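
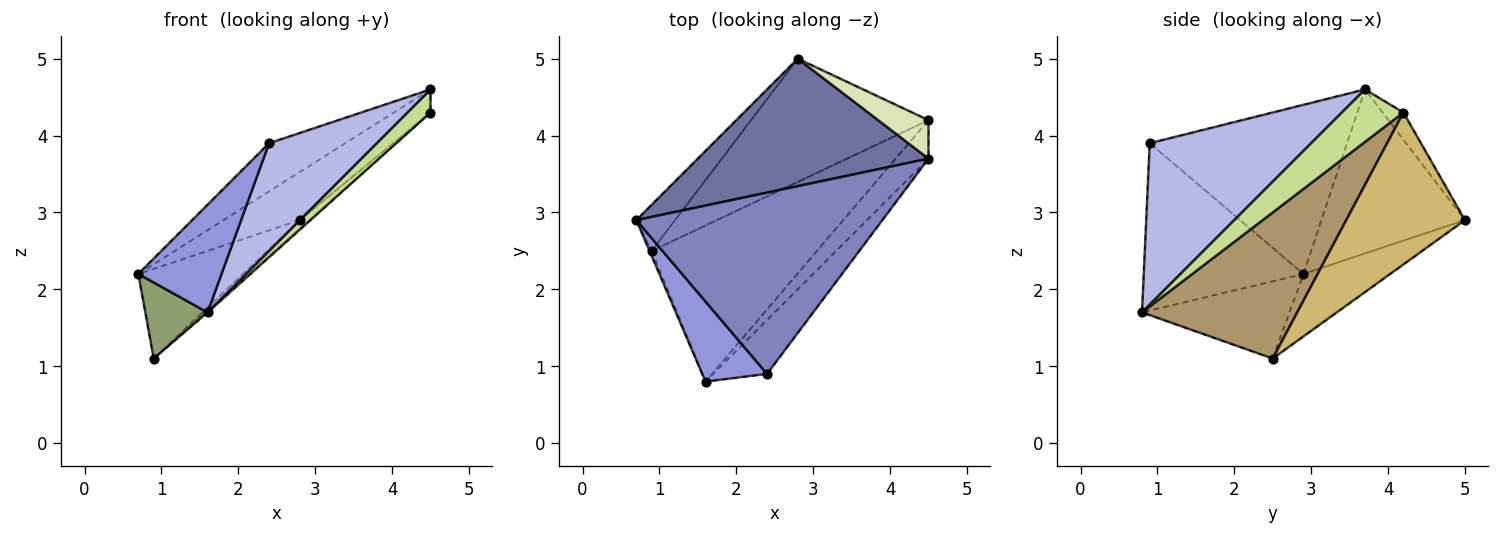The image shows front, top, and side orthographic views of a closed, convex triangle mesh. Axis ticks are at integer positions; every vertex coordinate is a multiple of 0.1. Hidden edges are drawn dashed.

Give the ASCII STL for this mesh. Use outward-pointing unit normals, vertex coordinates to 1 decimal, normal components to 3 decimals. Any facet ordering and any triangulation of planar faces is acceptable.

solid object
 facet normal -0.554 0.294 0.779
  outer loop
   vertex 2.8 5.0 2.9
   vertex 0.7 2.9 2.2
   vertex 4.5 3.7 4.6
  endloop
 endfacet
 facet normal -0.553 0.214 0.805
  outer loop
   vertex 2.4 0.9 3.9
   vertex 4.5 3.7 4.6
   vertex 0.7 2.9 2.2
  endloop
 endfacet
 facet normal -0.839 -0.437 0.325
  outer loop
   vertex 2.4 0.9 3.9
   vertex 0.7 2.9 2.2
   vertex 1.6 0.8 1.7
  endloop
 endfacet
 facet normal 0.802 -0.535 -0.267
  outer loop
   vertex 2.4 0.9 3.9
   vertex 1.6 0.8 1.7
   vertex 4.5 3.7 4.6
  endloop
 endfacet
 facet normal -0.921 -0.389 -0.026
  outer loop
   vertex 0.9 2.5 1.1
   vertex 1.6 0.8 1.7
   vertex 0.7 2.9 2.2
  endloop
 endfacet
 facet normal -0.593 0.716 -0.368
  outer loop
   vertex 0.9 2.5 1.1
   vertex 0.7 2.9 2.2
   vertex 2.8 5.0 2.9
  endloop
 endfacet
 facet normal 0.808 -0.303 -0.505
  outer loop
   vertex 4.5 4.2 4.3
   vertex 4.5 3.7 4.6
   vertex 1.6 0.8 1.7
  endloop
 endfacet
 facet normal -0.421 0.467 0.778
  outer loop
   vertex 4.5 4.2 4.3
   vertex 2.8 5.0 2.9
   vertex 4.5 3.7 4.6
  endloop
 endfacet
 facet normal 0.662 0.008 -0.749
  outer loop
   vertex 4.5 4.2 4.3
   vertex 1.6 0.8 1.7
   vertex 0.9 2.5 1.1
  endloop
 endfacet
 facet normal 0.649 0.053 -0.759
  outer loop
   vertex 4.5 4.2 4.3
   vertex 0.9 2.5 1.1
   vertex 2.8 5.0 2.9
  endloop
 endfacet
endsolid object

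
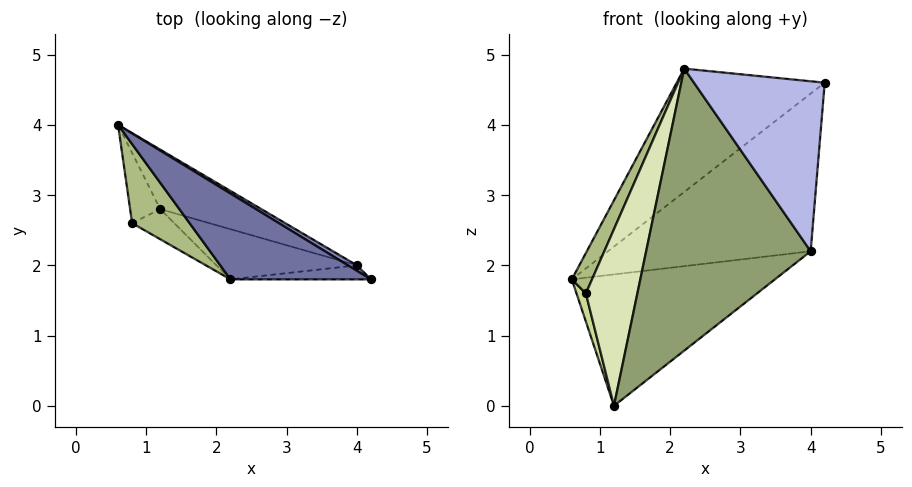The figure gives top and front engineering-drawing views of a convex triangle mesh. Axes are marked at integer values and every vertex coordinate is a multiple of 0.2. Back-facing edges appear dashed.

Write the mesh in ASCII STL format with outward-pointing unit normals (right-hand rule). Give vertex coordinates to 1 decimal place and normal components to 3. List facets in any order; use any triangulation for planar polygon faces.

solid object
 facet normal 0.057 0.819 0.570
  outer loop
   vertex 2.2 1.8 4.8
   vertex 4.2 1.8 4.6
   vertex 0.6 4.0 1.8
  endloop
 endfacet
 facet normal 0.504 0.863 0.030
  outer loop
   vertex 4.0 2.0 2.2
   vertex 0.6 4.0 1.8
   vertex 4.2 1.8 4.6
  endloop
 endfacet
 facet normal 0.505 0.787 -0.356
  outer loop
   vertex 4.0 2.0 2.2
   vertex 1.2 2.8 0.0
   vertex 0.6 4.0 1.8
  endloop
 endfacet
 facet normal -0.008 -0.997 -0.082
  outer loop
   vertex 4.0 2.0 2.2
   vertex 4.2 1.8 4.6
   vertex 2.2 1.8 4.8
  endloop
 endfacet
 facet normal -0.142 -0.975 -0.173
  outer loop
   vertex 4.0 2.0 2.2
   vertex 2.2 1.8 4.8
   vertex 1.2 2.8 0.0
  endloop
 endfacet
 facet normal -0.917 -0.182 0.356
  outer loop
   vertex 0.8 2.6 1.6
   vertex 2.2 1.8 4.8
   vertex 0.6 4.0 1.8
  endloop
 endfacet
 facet normal -0.962 -0.101 -0.253
  outer loop
   vertex 0.8 2.6 1.6
   vertex 0.6 4.0 1.8
   vertex 1.2 2.8 0.0
  endloop
 endfacet
 facet normal -0.176 -0.970 -0.165
  outer loop
   vertex 0.8 2.6 1.6
   vertex 1.2 2.8 0.0
   vertex 2.2 1.8 4.8
  endloop
 endfacet
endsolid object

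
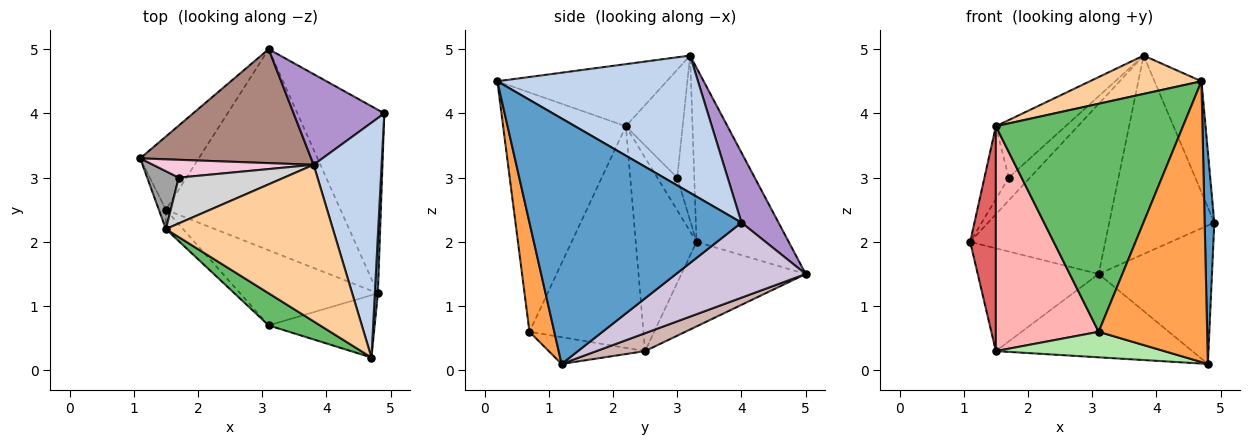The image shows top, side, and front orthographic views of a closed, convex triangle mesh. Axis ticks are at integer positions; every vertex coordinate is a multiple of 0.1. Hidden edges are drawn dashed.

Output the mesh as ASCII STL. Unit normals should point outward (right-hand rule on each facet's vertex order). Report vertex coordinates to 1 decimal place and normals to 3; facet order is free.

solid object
 facet normal 0.999 -0.045 0.012
  outer loop
   vertex 4.8 1.2 0.1
   vertex 4.9 4.0 2.3
   vertex 4.7 0.2 4.5
  endloop
 endfacet
 facet normal 0.877 0.205 0.434
  outer loop
   vertex 3.8 3.2 4.9
   vertex 4.7 0.2 4.5
   vertex 4.9 4.0 2.3
  endloop
 endfacet
 facet normal 0.218 -0.953 -0.212
  outer loop
   vertex 3.1 0.7 0.6
   vertex 4.8 1.2 0.1
   vertex 4.7 0.2 4.5
  endloop
 endfacet
 facet normal -0.340 -0.224 0.914
  outer loop
   vertex 1.5 2.2 3.8
   vertex 4.7 0.2 4.5
   vertex 3.8 3.2 4.9
  endloop
 endfacet
 facet normal -0.545 -0.830 0.117
  outer loop
   vertex 1.5 2.2 3.8
   vertex 3.1 0.7 0.6
   vertex 4.7 0.2 4.5
  endloop
 endfacet
 facet normal -0.181 -0.316 -0.931
  outer loop
   vertex 1.5 2.5 0.3
   vertex 4.8 1.2 0.1
   vertex 3.1 0.7 0.6
  endloop
 endfacet
 facet normal -0.920 -0.389 -0.033
  outer loop
   vertex 1.5 2.5 0.3
   vertex 1.5 2.2 3.8
   vertex 1.1 3.3 2.0
  endloop
 endfacet
 facet normal -0.741 -0.669 -0.057
  outer loop
   vertex 1.5 2.5 0.3
   vertex 3.1 0.7 0.6
   vertex 1.5 2.2 3.8
  endloop
 endfacet
 facet normal 0.305 0.866 0.396
  outer loop
   vertex 3.1 5.0 1.5
   vertex 3.8 3.2 4.9
   vertex 4.9 4.0 2.3
  endloop
 endfacet
 facet normal 0.568 0.496 -0.657
  outer loop
   vertex 3.1 5.0 1.5
   vertex 4.9 4.0 2.3
   vertex 4.8 1.2 0.1
  endloop
 endfacet
 facet normal -0.493 0.723 0.484
  outer loop
   vertex 3.1 5.0 1.5
   vertex 1.1 3.3 2.0
   vertex 3.8 3.2 4.9
  endloop
 endfacet
 facet normal 0.094 0.381 -0.920
  outer loop
   vertex 3.1 5.0 1.5
   vertex 4.8 1.2 0.1
   vertex 1.5 2.5 0.3
  endloop
 endfacet
 facet normal -0.642 0.624 -0.445
  outer loop
   vertex 3.1 5.0 1.5
   vertex 1.5 2.5 0.3
   vertex 1.1 3.3 2.0
  endloop
 endfacet
 facet normal -0.534 0.666 0.520
  outer loop
   vertex 1.7 3.0 3.0
   vertex 3.8 3.2 4.9
   vertex 1.1 3.3 2.0
  endloop
 endfacet
 facet normal -0.542 0.658 0.523
  outer loop
   vertex 1.7 3.0 3.0
   vertex 1.1 3.3 2.0
   vertex 1.5 2.2 3.8
  endloop
 endfacet
 facet normal -0.538 0.660 0.525
  outer loop
   vertex 1.7 3.0 3.0
   vertex 1.5 2.2 3.8
   vertex 3.8 3.2 4.9
  endloop
 endfacet
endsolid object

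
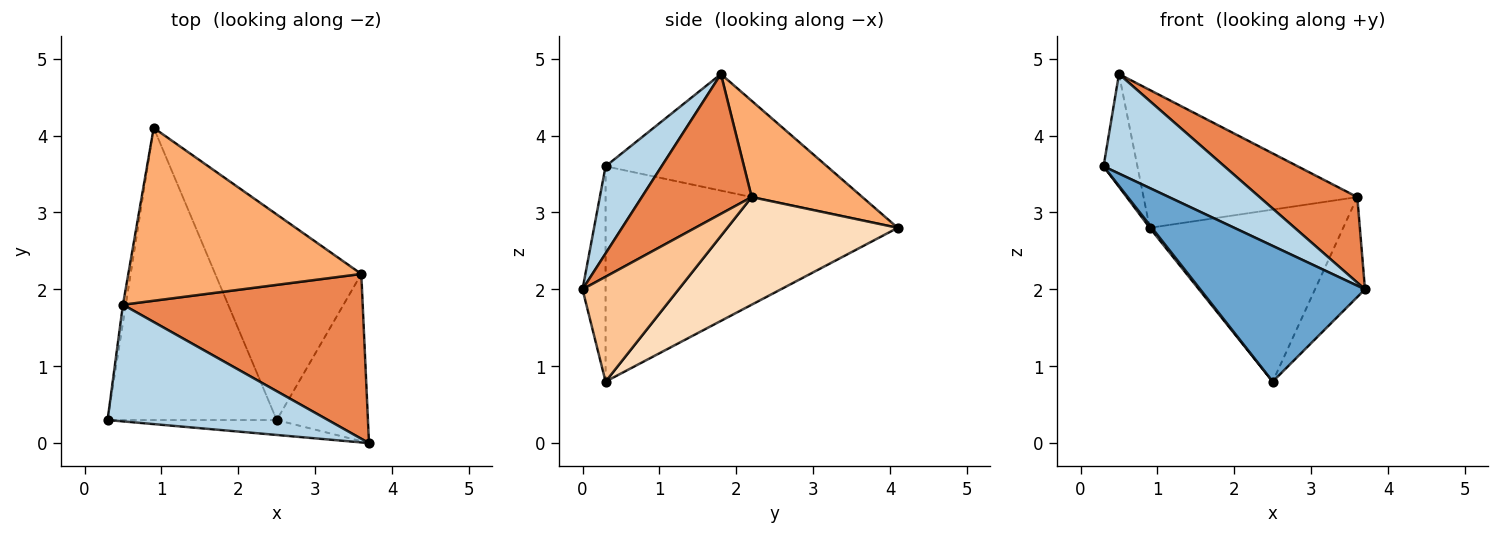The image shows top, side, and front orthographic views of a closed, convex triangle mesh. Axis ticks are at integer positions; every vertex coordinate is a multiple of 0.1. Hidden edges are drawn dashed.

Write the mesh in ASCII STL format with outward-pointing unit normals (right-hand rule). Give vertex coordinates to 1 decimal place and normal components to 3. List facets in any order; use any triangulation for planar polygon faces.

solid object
 facet normal -0.138 -0.985 -0.108
  outer loop
   vertex 2.5 0.3 0.8
   vertex 3.7 0.0 2.0
   vertex 0.3 0.3 3.6
  endloop
 endfacet
 facet normal -0.786 -0.006 -0.618
  outer loop
   vertex 2.5 0.3 0.8
   vertex 0.3 0.3 3.6
   vertex 0.9 4.1 2.8
  endloop
 endfacet
 facet normal 0.288 -0.621 0.729
  outer loop
   vertex 0.5 1.8 4.8
   vertex 0.3 0.3 3.6
   vertex 3.7 0.0 2.0
  endloop
 endfacet
 facet normal -0.988 0.151 -0.024
  outer loop
   vertex 0.5 1.8 4.8
   vertex 0.9 4.1 2.8
   vertex 0.3 0.3 3.6
  endloop
 endfacet
 facet normal 0.460 -0.409 0.788
  outer loop
   vertex 3.6 2.2 3.2
   vertex 0.5 1.8 4.8
   vertex 3.7 0.0 2.0
  endloop
 endfacet
 facet normal 0.307 0.593 0.744
  outer loop
   vertex 3.6 2.2 3.2
   vertex 0.9 4.1 2.8
   vertex 0.5 1.8 4.8
  endloop
 endfacet
 facet normal 0.702 0.365 -0.611
  outer loop
   vertex 3.6 2.2 3.2
   vertex 3.7 0.0 2.0
   vertex 2.5 0.3 0.8
  endloop
 endfacet
 facet normal 0.492 0.559 -0.668
  outer loop
   vertex 3.6 2.2 3.2
   vertex 2.5 0.3 0.8
   vertex 0.9 4.1 2.8
  endloop
 endfacet
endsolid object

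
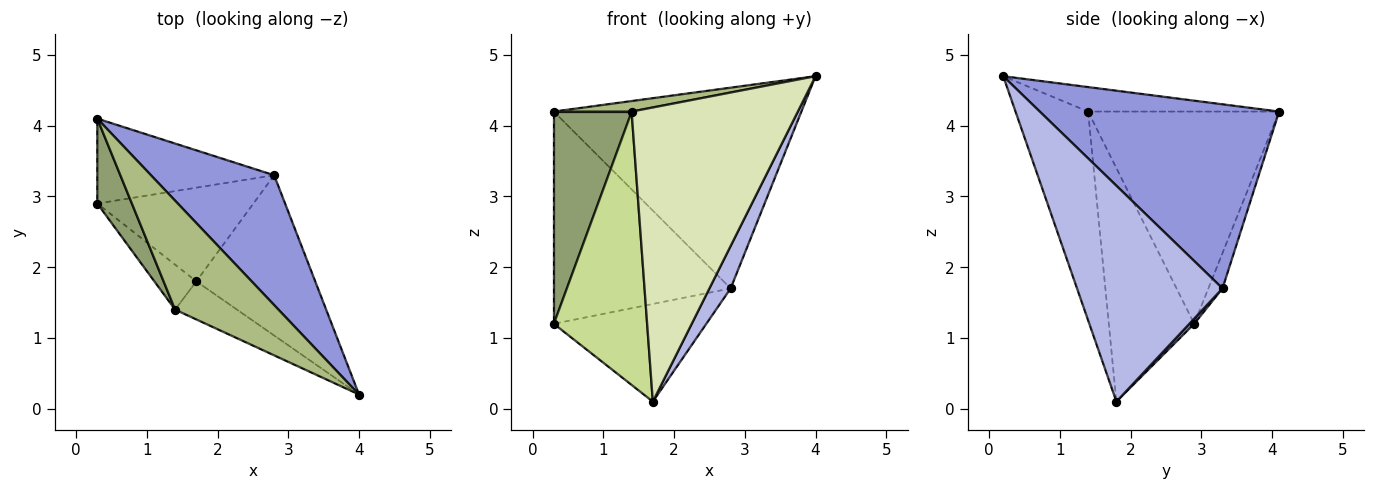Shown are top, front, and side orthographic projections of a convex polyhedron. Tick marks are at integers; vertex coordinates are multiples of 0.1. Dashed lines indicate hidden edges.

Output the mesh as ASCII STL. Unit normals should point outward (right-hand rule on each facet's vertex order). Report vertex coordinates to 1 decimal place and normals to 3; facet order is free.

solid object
 facet normal -0.074 0.926 -0.370
  outer loop
   vertex 2.8 3.3 1.7
   vertex 0.3 2.9 1.2
   vertex 0.3 4.1 4.2
  endloop
 endfacet
 facet normal 0.023 0.721 -0.692
  outer loop
   vertex 2.8 3.3 1.7
   vertex 1.7 1.8 0.1
   vertex 0.3 2.9 1.2
  endloop
 endfacet
 facet normal 0.630 0.652 0.422
  outer loop
   vertex 2.8 3.3 1.7
   vertex 0.3 4.1 4.2
   vertex 4.0 0.2 4.7
  endloop
 endfacet
 facet normal 0.869 -0.127 -0.479
  outer loop
   vertex 2.8 3.3 1.7
   vertex 4.0 0.2 4.7
   vertex 1.7 1.8 0.1
  endloop
 endfacet
 facet normal -0.916 -0.373 0.149
  outer loop
   vertex 1.4 1.4 4.2
   vertex 0.3 4.1 4.2
   vertex 0.3 2.9 1.2
  endloop
 endfacet
 facet normal -0.229 -0.093 0.969
  outer loop
   vertex 1.4 1.4 4.2
   vertex 4.0 0.2 4.7
   vertex 0.3 4.1 4.2
  endloop
 endfacet
 facet normal -0.670 -0.732 -0.120
  outer loop
   vertex 1.4 1.4 4.2
   vertex 0.3 2.9 1.2
   vertex 1.7 1.8 0.1
  endloop
 endfacet
 facet normal -0.397 -0.910 -0.118
  outer loop
   vertex 1.4 1.4 4.2
   vertex 1.7 1.8 0.1
   vertex 4.0 0.2 4.7
  endloop
 endfacet
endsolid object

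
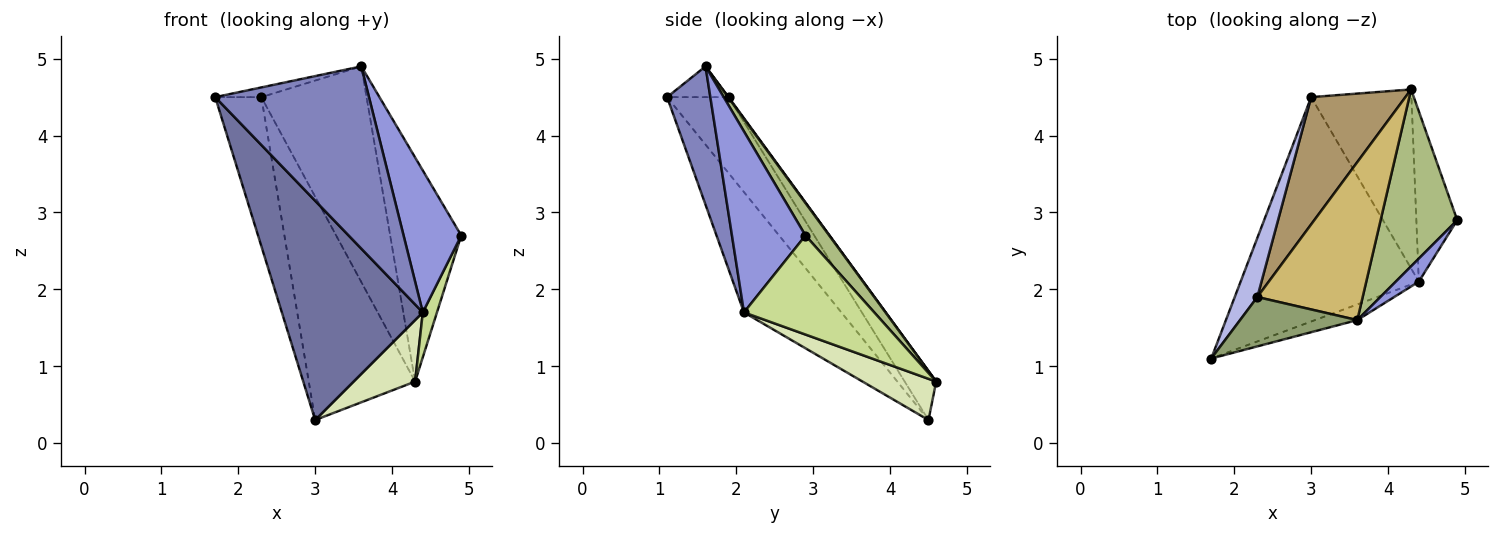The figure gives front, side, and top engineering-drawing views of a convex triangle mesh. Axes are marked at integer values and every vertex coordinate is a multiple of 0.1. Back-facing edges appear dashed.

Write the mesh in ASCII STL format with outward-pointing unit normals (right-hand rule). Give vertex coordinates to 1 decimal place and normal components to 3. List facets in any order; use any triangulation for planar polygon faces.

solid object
 facet normal -0.435 -0.629 -0.644
  outer loop
   vertex 4.4 2.1 1.7
   vertex 1.7 1.1 4.5
   vertex 3.0 4.5 0.3
  endloop
 endfacet
 facet normal 0.270 -0.959 -0.082
  outer loop
   vertex 4.4 2.1 1.7
   vertex 3.6 1.6 4.9
   vertex 1.7 1.1 4.5
  endloop
 endfacet
 facet normal 0.783 -0.614 0.100
  outer loop
   vertex 4.4 2.1 1.7
   vertex 4.9 2.9 2.7
   vertex 3.6 1.6 4.9
  endloop
 endfacet
 facet normal -0.778 0.584 0.232
  outer loop
   vertex 2.3 1.9 4.5
   vertex 3.0 4.5 0.3
   vertex 1.7 1.1 4.5
  endloop
 endfacet
 facet normal -0.249 0.187 0.950
  outer loop
   vertex 2.3 1.9 4.5
   vertex 1.7 1.1 4.5
   vertex 3.6 1.6 4.9
  endloop
 endfacet
 facet normal 0.254 0.759 0.599
  outer loop
   vertex 4.3 4.6 0.8
   vertex 3.6 1.6 4.9
   vertex 4.9 2.9 2.7
  endloop
 endfacet
 facet normal 0.920 -0.100 -0.380
  outer loop
   vertex 4.3 4.6 0.8
   vertex 4.9 2.9 2.7
   vertex 4.4 2.1 1.7
  endloop
 endfacet
 facet normal 0.362 -0.303 -0.881
  outer loop
   vertex 4.3 4.6 0.8
   vertex 4.4 2.1 1.7
   vertex 3.0 4.5 0.3
  endloop
 endfacet
 facet normal -0.249 0.841 0.479
  outer loop
   vertex 4.3 4.6 0.8
   vertex 3.0 4.5 0.3
   vertex 2.3 1.9 4.5
  endloop
 endfacet
 facet normal 0.004 0.807 0.591
  outer loop
   vertex 4.3 4.6 0.8
   vertex 2.3 1.9 4.5
   vertex 3.6 1.6 4.9
  endloop
 endfacet
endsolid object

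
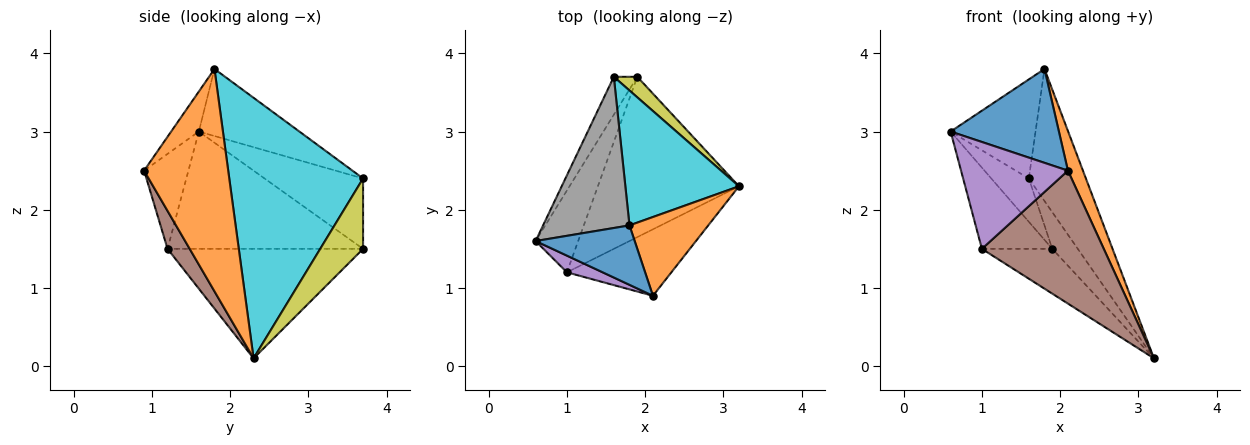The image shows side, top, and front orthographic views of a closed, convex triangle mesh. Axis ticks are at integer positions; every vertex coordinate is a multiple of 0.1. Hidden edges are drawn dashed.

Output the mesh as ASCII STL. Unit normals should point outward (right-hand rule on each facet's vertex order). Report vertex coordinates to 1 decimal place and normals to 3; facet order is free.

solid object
 facet normal -0.211 -0.826 0.523
  outer loop
   vertex 2.1 0.9 2.5
   vertex 1.8 1.8 3.8
   vertex 0.6 1.6 3.0
  endloop
 endfacet
 facet normal 0.930 -0.166 0.329
  outer loop
   vertex 2.1 0.9 2.5
   vertex 3.2 2.3 0.1
   vertex 1.8 1.8 3.8
  endloop
 endfacet
 facet normal -0.890 0.321 -0.323
  outer loop
   vertex 1.0 1.2 1.5
   vertex 0.6 1.6 3.0
   vertex 1.9 3.7 1.5
  endloop
 endfacet
 facet normal -0.599 0.216 -0.771
  outer loop
   vertex 1.0 1.2 1.5
   vertex 1.9 3.7 1.5
   vertex 3.2 2.3 0.1
  endloop
 endfacet
 facet normal -0.379 -0.914 0.143
  outer loop
   vertex 1.0 1.2 1.5
   vertex 2.1 0.9 2.5
   vertex 0.6 1.6 3.0
  endloop
 endfacet
 facet normal 0.161 -0.883 -0.441
  outer loop
   vertex 1.0 1.2 1.5
   vertex 3.2 2.3 0.1
   vertex 2.1 0.9 2.5
  endloop
 endfacet
 facet normal -0.892 0.340 -0.297
  outer loop
   vertex 1.6 3.7 2.4
   vertex 1.9 3.7 1.5
   vertex 0.6 1.6 3.0
  endloop
 endfacet
 facet normal -0.544 0.460 0.702
  outer loop
   vertex 1.6 3.7 2.4
   vertex 0.6 1.6 3.0
   vertex 1.8 1.8 3.8
  endloop
 endfacet
 facet normal 0.826 0.492 0.275
  outer loop
   vertex 1.6 3.7 2.4
   vertex 3.2 2.3 0.1
   vertex 1.9 3.7 1.5
  endloop
 endfacet
 facet normal 0.854 0.364 0.372
  outer loop
   vertex 1.6 3.7 2.4
   vertex 1.8 1.8 3.8
   vertex 3.2 2.3 0.1
  endloop
 endfacet
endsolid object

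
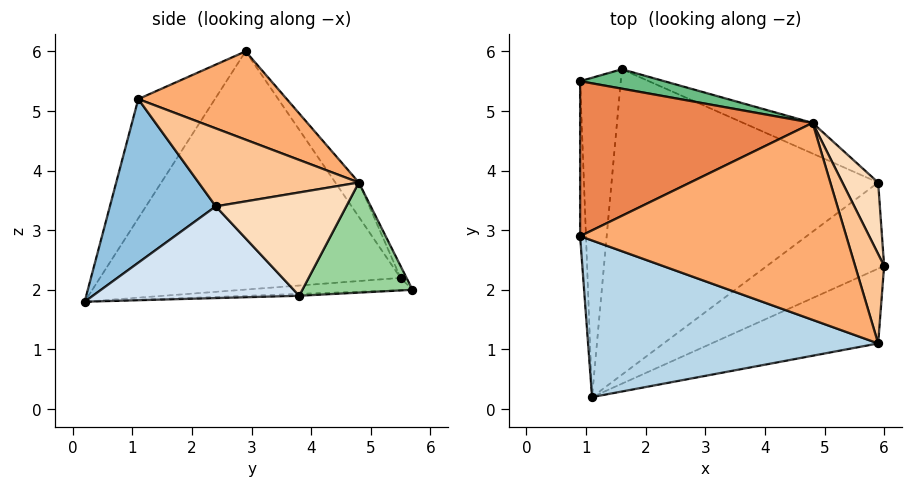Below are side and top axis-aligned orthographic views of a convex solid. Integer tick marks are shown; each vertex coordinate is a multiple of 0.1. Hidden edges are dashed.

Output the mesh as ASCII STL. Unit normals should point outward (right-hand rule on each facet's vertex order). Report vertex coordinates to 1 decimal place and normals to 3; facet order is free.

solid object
 facet normal -0.999 -0.036 -0.025
  outer loop
   vertex 0.9 2.9 6.0
   vertex 0.9 5.5 2.2
   vertex 1.1 0.2 1.8
  endloop
 endfacet
 facet normal 0.485 -0.721 -0.494
  outer loop
   vertex 5.9 1.1 5.2
   vertex 1.1 0.2 1.8
   vertex 6.0 2.4 3.4
  endloop
 endfacet
 facet normal -0.214 -0.826 0.521
  outer loop
   vertex 5.9 1.1 5.2
   vertex 0.9 2.9 6.0
   vertex 1.1 0.2 1.8
  endloop
 endfacet
 facet normal 0.481 -0.625 -0.615
  outer loop
   vertex 5.9 3.8 1.9
   vertex 6.0 2.4 3.4
   vertex 1.1 0.2 1.8
  endloop
 endfacet
 facet normal -0.083 0.822 0.563
  outer loop
   vertex 4.8 4.8 3.8
   vertex 0.9 5.5 2.2
   vertex 0.9 2.9 6.0
  endloop
 endfacet
 facet normal 0.287 0.412 0.865
  outer loop
   vertex 4.8 4.8 3.8
   vertex 0.9 2.9 6.0
   vertex 5.9 1.1 5.2
  endloop
 endfacet
 facet normal 0.867 0.380 0.322
  outer loop
   vertex 4.8 4.8 3.8
   vertex 5.9 1.1 5.2
   vertex 6.0 2.4 3.4
  endloop
 endfacet
 facet normal 0.872 0.386 0.302
  outer loop
   vertex 4.8 4.8 3.8
   vertex 6.0 2.4 3.4
   vertex 5.9 3.8 1.9
  endloop
 endfacet
 facet normal -0.079 0.829 0.554
  outer loop
   vertex 1.6 5.7 2.0
   vertex 0.9 5.5 2.2
   vertex 4.8 4.8 3.8
  endloop
 endfacet
 facet normal 0.387 0.889 -0.244
  outer loop
   vertex 1.6 5.7 2.0
   vertex 4.8 4.8 3.8
   vertex 5.9 3.8 1.9
  endloop
 endfacet
 facet normal -0.290 0.061 -0.955
  outer loop
   vertex 1.6 5.7 2.0
   vertex 1.1 0.2 1.8
   vertex 0.9 5.5 2.2
  endloop
 endfacet
 facet normal -0.007 0.037 -0.999
  outer loop
   vertex 1.6 5.7 2.0
   vertex 5.9 3.8 1.9
   vertex 1.1 0.2 1.8
  endloop
 endfacet
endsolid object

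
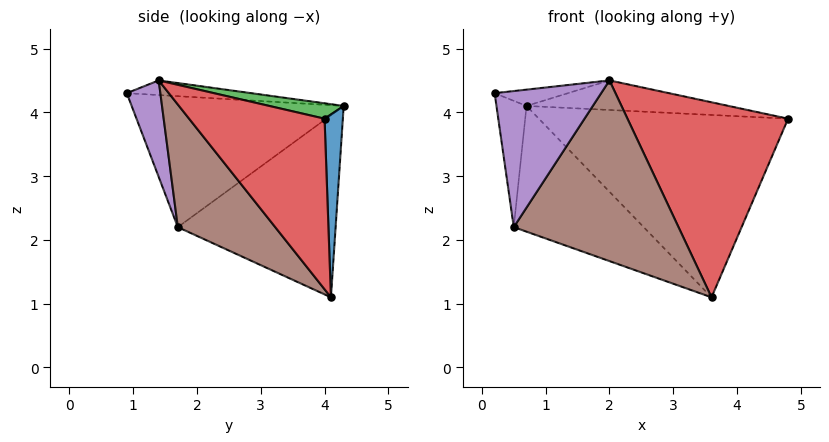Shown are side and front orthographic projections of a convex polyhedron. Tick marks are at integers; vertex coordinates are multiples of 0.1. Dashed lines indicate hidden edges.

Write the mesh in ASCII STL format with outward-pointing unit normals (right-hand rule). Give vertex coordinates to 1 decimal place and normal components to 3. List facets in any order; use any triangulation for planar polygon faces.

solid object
 facet normal 0.073 0.997 0.004
  outer loop
   vertex 3.6 4.1 1.1
   vertex 0.7 4.3 4.1
   vertex 4.8 4.0 3.9
  endloop
 endfacet
 facet normal -0.131 0.077 0.988
  outer loop
   vertex 2.0 1.4 4.5
   vertex 0.7 4.3 4.1
   vertex 0.2 0.9 4.3
  endloop
 endfacet
 facet normal 0.060 0.163 0.985
  outer loop
   vertex 2.0 1.4 4.5
   vertex 4.8 4.0 3.9
   vertex 0.7 4.3 4.1
  endloop
 endfacet
 facet normal 0.617 -0.731 -0.291
  outer loop
   vertex 2.0 1.4 4.5
   vertex 3.6 4.1 1.1
   vertex 4.8 4.0 3.9
  endloop
 endfacet
 facet normal 0.286 -0.908 -0.305
  outer loop
   vertex 0.5 1.7 2.2
   vertex 2.0 1.4 4.5
   vertex 0.2 0.9 4.3
  endloop
 endfacet
 facet normal 0.465 -0.787 -0.406
  outer loop
   vertex 0.5 1.7 2.2
   vertex 3.6 4.1 1.1
   vertex 2.0 1.4 4.5
  endloop
 endfacet
 facet normal -0.986 0.140 -0.088
  outer loop
   vertex 0.5 1.7 2.2
   vertex 0.2 0.9 4.3
   vertex 0.7 4.3 4.1
  endloop
 endfacet
 facet normal -0.606 0.499 -0.619
  outer loop
   vertex 0.5 1.7 2.2
   vertex 0.7 4.3 4.1
   vertex 3.6 4.1 1.1
  endloop
 endfacet
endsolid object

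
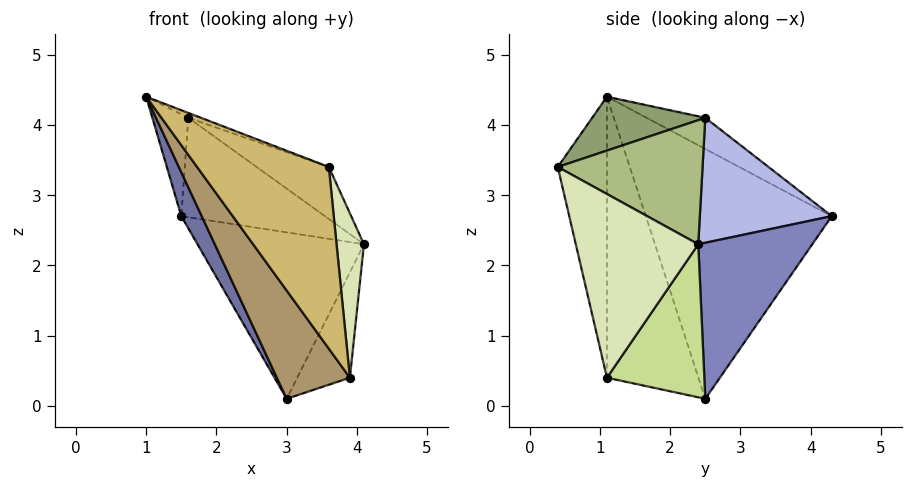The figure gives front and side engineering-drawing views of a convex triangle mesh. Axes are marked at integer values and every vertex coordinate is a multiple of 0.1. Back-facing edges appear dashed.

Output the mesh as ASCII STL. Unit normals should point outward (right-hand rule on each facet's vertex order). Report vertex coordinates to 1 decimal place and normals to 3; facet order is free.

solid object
 facet normal -0.890 -0.098 -0.446
  outer loop
   vertex 3.0 2.5 0.1
   vertex 1.0 1.1 4.4
   vertex 1.5 4.3 2.7
  endloop
 endfacet
 facet normal 0.549 0.801 -0.238
  outer loop
   vertex 3.0 2.5 0.1
   vertex 1.5 4.3 2.7
   vertex 4.1 2.4 2.3
  endloop
 endfacet
 facet normal -0.688 0.421 0.591
  outer loop
   vertex 1.6 2.5 4.1
   vertex 1.5 4.3 2.7
   vertex 1.0 1.1 4.4
  endloop
 endfacet
 facet normal 0.503 0.548 0.668
  outer loop
   vertex 1.6 2.5 4.1
   vertex 4.1 2.4 2.3
   vertex 1.5 4.3 2.7
  endloop
 endfacet
 facet normal 0.368 0.041 0.929
  outer loop
   vertex 1.6 2.5 4.1
   vertex 1.0 1.1 4.4
   vertex 3.6 0.4 3.4
  endloop
 endfacet
 facet normal 0.568 0.283 0.773
  outer loop
   vertex 1.6 2.5 4.1
   vertex 3.6 0.4 3.4
   vertex 4.1 2.4 2.3
  endloop
 endfacet
 facet normal 0.811 0.439 -0.386
  outer loop
   vertex 3.9 1.1 0.4
   vertex 3.0 2.5 0.1
   vertex 4.1 2.4 2.3
  endloop
 endfacet
 facet normal 0.975 -0.218 0.047
  outer loop
   vertex 3.9 1.1 0.4
   vertex 4.1 2.4 2.3
   vertex 3.6 0.4 3.4
  endloop
 endfacet
 facet normal -0.680 -0.543 -0.493
  outer loop
   vertex 3.9 1.1 0.4
   vertex 1.0 1.1 4.4
   vertex 3.0 2.5 0.1
  endloop
 endfacet
 facet normal -0.339 -0.908 -0.246
  outer loop
   vertex 3.9 1.1 0.4
   vertex 3.6 0.4 3.4
   vertex 1.0 1.1 4.4
  endloop
 endfacet
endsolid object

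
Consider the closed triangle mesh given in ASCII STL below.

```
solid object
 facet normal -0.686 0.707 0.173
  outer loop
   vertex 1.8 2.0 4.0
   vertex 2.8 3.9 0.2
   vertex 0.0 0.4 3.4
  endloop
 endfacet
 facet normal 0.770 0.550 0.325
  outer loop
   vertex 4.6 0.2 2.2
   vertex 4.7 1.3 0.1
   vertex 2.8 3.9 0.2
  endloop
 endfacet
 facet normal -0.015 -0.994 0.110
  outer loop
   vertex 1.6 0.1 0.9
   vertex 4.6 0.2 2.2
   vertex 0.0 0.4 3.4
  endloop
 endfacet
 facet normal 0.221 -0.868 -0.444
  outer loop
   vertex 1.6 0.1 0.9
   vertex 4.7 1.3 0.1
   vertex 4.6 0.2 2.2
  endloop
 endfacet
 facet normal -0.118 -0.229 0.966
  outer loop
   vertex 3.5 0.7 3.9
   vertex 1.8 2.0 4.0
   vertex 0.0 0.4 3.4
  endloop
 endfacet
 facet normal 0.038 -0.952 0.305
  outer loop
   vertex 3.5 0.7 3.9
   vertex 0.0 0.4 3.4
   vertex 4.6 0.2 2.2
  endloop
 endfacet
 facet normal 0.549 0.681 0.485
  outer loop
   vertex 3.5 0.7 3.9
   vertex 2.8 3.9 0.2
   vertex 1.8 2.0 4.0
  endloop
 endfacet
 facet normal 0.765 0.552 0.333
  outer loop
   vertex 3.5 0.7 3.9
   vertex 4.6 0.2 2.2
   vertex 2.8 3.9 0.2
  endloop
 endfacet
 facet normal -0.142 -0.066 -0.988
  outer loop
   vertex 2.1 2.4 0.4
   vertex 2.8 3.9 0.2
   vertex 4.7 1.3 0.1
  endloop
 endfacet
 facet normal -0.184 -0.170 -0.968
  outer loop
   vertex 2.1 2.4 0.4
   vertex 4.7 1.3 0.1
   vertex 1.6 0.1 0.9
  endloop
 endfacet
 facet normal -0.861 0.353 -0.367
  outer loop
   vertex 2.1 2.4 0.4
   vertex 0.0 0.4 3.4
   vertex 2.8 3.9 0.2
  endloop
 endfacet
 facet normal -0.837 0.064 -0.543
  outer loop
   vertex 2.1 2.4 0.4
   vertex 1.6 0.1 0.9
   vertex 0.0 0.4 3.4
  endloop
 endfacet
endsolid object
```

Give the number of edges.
18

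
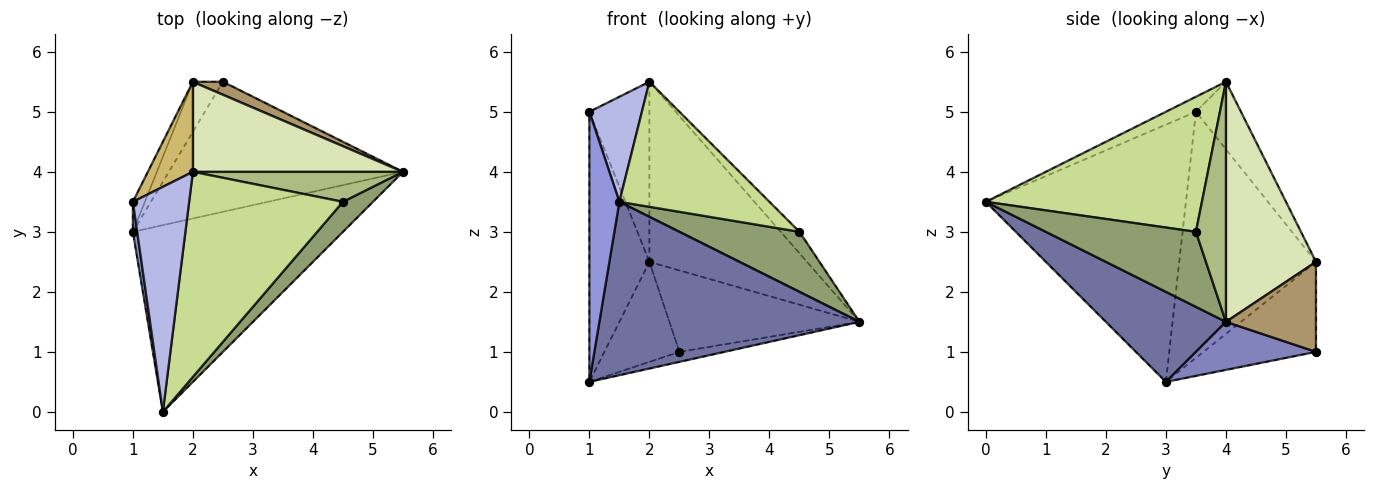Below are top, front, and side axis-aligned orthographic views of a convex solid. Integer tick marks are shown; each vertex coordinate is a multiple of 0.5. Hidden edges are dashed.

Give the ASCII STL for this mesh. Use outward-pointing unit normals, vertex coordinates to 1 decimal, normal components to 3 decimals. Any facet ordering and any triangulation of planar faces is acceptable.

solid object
 facet normal 0.300 -0.649 -0.699
  outer loop
   vertex 1.5 0.0 3.5
   vertex 1.0 3.0 0.5
   vertex 5.5 4.0 1.5
  endloop
 endfacet
 facet normal 0.200 0.075 -0.977
  outer loop
   vertex 2.5 5.5 1.0
   vertex 5.5 4.0 1.5
   vertex 1.0 3.0 0.5
  endloop
 endfacet
 facet normal -0.989 -0.148 0.016
  outer loop
   vertex 1.0 3.5 5.0
   vertex 1.0 3.0 0.5
   vertex 1.5 0.0 3.5
  endloop
 endfacet
 facet normal -0.235 -0.411 0.881
  outer loop
   vertex 1.0 3.5 5.0
   vertex 1.5 0.0 3.5
   vertex 2.0 4.0 5.5
  endloop
 endfacet
 facet normal 0.745 -0.596 0.298
  outer loop
   vertex 4.5 3.5 3.0
   vertex 1.5 0.0 3.5
   vertex 5.5 4.0 1.5
  endloop
 endfacet
 facet normal 0.681 0.426 0.596
  outer loop
   vertex 4.5 3.5 3.0
   vertex 5.5 4.0 1.5
   vertex 2.0 4.0 5.5
  endloop
 endfacet
 facet normal 0.600 -0.417 0.683
  outer loop
   vertex 4.5 3.5 3.0
   vertex 2.0 4.0 5.5
   vertex 1.5 0.0 3.5
  endloop
 endfacet
 facet normal 0.455 0.796 0.398
  outer loop
   vertex 2.0 5.5 2.5
   vertex 2.0 4.0 5.5
   vertex 5.5 4.0 1.5
  endloop
 endfacet
 facet normal 0.424 0.895 0.141
  outer loop
   vertex 2.0 5.5 2.5
   vertex 5.5 4.0 1.5
   vertex 2.5 5.5 1.0
  endloop
 endfacet
 facet normal -0.557 0.743 0.371
  outer loop
   vertex 2.0 5.5 2.5
   vertex 1.0 3.5 5.0
   vertex 2.0 4.0 5.5
  endloop
 endfacet
 facet normal -0.802 0.535 -0.267
  outer loop
   vertex 2.0 5.5 2.5
   vertex 2.5 5.5 1.0
   vertex 1.0 3.0 0.5
  endloop
 endfacet
 facet normal -0.915 0.402 -0.045
  outer loop
   vertex 2.0 5.5 2.5
   vertex 1.0 3.0 0.5
   vertex 1.0 3.5 5.0
  endloop
 endfacet
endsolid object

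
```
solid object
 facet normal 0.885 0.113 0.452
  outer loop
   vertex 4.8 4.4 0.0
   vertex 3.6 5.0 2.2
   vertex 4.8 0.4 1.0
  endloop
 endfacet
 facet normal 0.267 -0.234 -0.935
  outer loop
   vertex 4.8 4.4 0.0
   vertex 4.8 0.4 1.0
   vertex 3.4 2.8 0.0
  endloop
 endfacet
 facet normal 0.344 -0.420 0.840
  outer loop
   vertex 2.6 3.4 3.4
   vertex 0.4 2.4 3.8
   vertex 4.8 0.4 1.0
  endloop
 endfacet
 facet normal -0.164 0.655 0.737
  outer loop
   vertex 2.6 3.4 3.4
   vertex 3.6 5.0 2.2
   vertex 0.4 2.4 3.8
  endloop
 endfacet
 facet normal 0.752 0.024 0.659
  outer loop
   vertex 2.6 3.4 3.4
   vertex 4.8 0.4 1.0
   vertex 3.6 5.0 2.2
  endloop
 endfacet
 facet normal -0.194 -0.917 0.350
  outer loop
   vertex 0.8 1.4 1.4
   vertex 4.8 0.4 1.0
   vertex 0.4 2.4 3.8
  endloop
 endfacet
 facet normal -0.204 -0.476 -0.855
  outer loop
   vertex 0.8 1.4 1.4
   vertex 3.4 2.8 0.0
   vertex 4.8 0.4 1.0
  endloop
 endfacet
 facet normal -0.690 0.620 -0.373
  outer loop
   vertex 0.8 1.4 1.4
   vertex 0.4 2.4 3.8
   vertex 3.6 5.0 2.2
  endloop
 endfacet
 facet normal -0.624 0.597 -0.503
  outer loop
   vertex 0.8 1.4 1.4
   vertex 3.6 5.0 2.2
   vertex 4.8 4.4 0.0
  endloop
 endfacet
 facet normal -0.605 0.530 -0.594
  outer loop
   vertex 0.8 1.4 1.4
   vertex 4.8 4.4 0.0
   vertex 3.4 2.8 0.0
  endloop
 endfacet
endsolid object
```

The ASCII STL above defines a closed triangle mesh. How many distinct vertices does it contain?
7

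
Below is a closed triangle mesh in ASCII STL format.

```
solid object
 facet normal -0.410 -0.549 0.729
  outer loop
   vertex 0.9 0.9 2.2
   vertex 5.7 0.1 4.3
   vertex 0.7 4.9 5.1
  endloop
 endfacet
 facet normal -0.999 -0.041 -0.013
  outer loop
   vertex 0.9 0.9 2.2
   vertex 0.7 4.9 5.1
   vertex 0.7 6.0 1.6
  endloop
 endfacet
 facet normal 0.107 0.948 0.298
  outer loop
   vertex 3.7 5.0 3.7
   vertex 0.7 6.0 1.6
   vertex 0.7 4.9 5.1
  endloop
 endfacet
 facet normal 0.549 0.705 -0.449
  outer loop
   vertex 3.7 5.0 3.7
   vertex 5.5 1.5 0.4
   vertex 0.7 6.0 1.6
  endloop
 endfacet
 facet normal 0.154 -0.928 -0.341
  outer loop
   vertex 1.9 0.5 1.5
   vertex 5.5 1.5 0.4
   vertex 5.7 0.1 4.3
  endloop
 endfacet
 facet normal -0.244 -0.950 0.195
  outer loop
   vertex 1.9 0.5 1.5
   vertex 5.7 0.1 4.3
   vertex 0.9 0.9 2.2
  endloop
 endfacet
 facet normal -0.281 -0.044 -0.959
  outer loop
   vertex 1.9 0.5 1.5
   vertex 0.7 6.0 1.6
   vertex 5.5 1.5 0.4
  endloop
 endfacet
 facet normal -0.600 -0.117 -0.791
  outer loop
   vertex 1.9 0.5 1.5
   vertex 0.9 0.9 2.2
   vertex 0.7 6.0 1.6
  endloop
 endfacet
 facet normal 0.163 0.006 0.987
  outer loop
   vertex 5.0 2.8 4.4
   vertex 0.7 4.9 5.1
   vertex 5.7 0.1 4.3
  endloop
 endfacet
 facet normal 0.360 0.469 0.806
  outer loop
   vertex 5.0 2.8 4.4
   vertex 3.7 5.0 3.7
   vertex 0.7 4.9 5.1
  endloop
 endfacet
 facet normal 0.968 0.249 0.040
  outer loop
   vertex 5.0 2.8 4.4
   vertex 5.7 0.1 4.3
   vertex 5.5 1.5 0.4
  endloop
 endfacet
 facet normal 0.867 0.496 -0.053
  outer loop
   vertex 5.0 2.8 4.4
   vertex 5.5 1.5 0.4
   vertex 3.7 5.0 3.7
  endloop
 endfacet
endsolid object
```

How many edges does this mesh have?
18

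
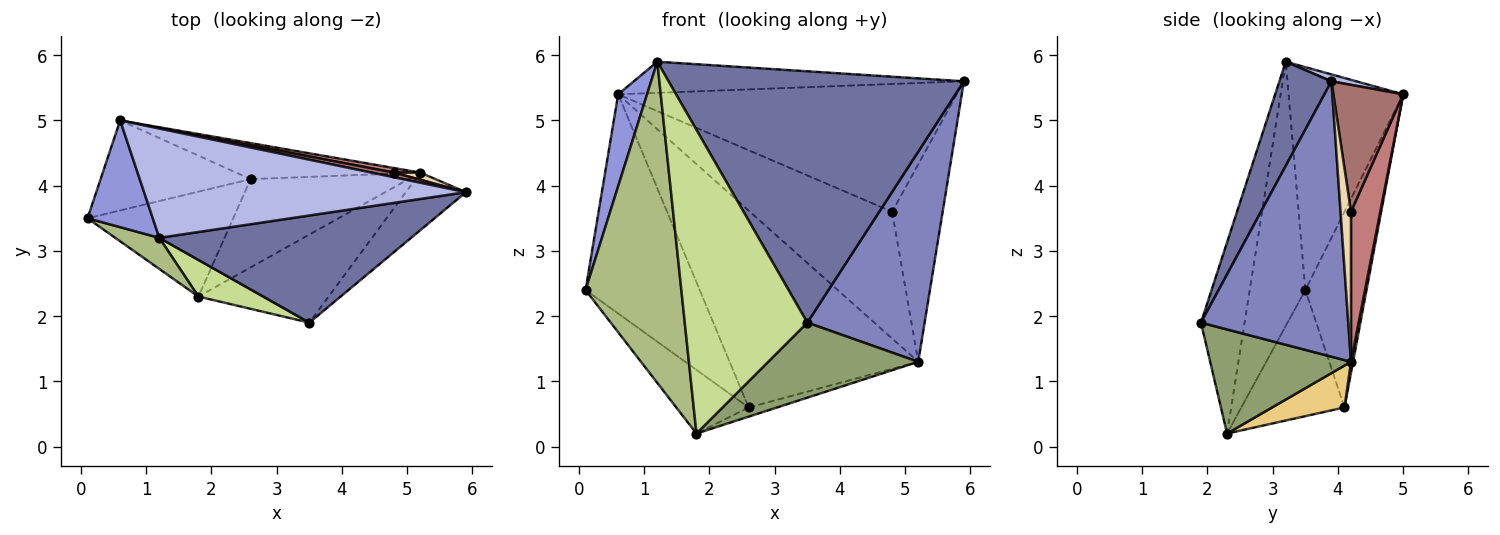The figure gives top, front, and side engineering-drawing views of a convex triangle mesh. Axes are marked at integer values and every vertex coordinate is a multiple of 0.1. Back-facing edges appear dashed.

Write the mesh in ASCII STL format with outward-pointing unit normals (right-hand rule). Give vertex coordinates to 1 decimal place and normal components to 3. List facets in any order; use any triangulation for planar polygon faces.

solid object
 facet normal 0.160 -0.908 0.387
  outer loop
   vertex 1.2 3.2 5.9
   vertex 3.5 1.9 1.9
   vertex 5.9 3.9 5.6
  endloop
 endfacet
 facet normal 0.771 -0.614 -0.168
  outer loop
   vertex 5.2 4.2 1.3
   vertex 5.9 3.9 5.6
   vertex 3.5 1.9 1.9
  endloop
 endfacet
 facet normal -0.933 -0.235 0.273
  outer loop
   vertex 0.6 5.0 5.4
   vertex 0.1 3.5 2.4
   vertex 1.2 3.2 5.9
  endloop
 endfacet
 facet normal 0.021 0.274 0.962
  outer loop
   vertex 0.6 5.0 5.4
   vertex 1.2 3.2 5.9
   vertex 5.9 3.9 5.6
  endloop
 endfacet
 facet normal 0.520 -0.554 -0.650
  outer loop
   vertex 1.8 2.3 0.2
   vertex 5.2 4.2 1.3
   vertex 3.5 1.9 1.9
  endloop
 endfacet
 facet normal -0.500 -0.862 0.083
  outer loop
   vertex 1.8 2.3 0.2
   vertex 1.2 3.2 5.9
   vertex 0.1 3.5 2.4
  endloop
 endfacet
 facet normal -0.333 -0.936 0.113
  outer loop
   vertex 1.8 2.3 0.2
   vertex 3.5 1.9 1.9
   vertex 1.2 3.2 5.9
  endloop
 endfacet
 facet normal -0.444 0.829 -0.340
  outer loop
   vertex 2.6 4.1 0.6
   vertex 0.1 3.5 2.4
   vertex 0.6 5.0 5.4
  endloop
 endfacet
 facet normal 0.011 0.984 -0.180
  outer loop
   vertex 2.6 4.1 0.6
   vertex 0.6 5.0 5.4
   vertex 5.2 4.2 1.3
  endloop
 endfacet
 facet normal -0.595 0.417 -0.687
  outer loop
   vertex 2.6 4.1 0.6
   vertex 1.8 2.3 0.2
   vertex 0.1 3.5 2.4
  endloop
 endfacet
 facet normal 0.255 0.100 -0.962
  outer loop
   vertex 2.6 4.1 0.6
   vertex 5.2 4.2 1.3
   vertex 1.8 2.3 0.2
  endloop
 endfacet
 facet normal 0.203 0.979 0.035
  outer loop
   vertex 4.8 4.2 3.6
   vertex 5.9 3.9 5.6
   vertex 5.2 4.2 1.3
  endloop
 endfacet
 facet normal 0.202 0.979 0.036
  outer loop
   vertex 4.8 4.2 3.6
   vertex 0.6 5.0 5.4
   vertex 5.9 3.9 5.6
  endloop
 endfacet
 facet normal 0.201 0.979 0.035
  outer loop
   vertex 4.8 4.2 3.6
   vertex 5.2 4.2 1.3
   vertex 0.6 5.0 5.4
  endloop
 endfacet
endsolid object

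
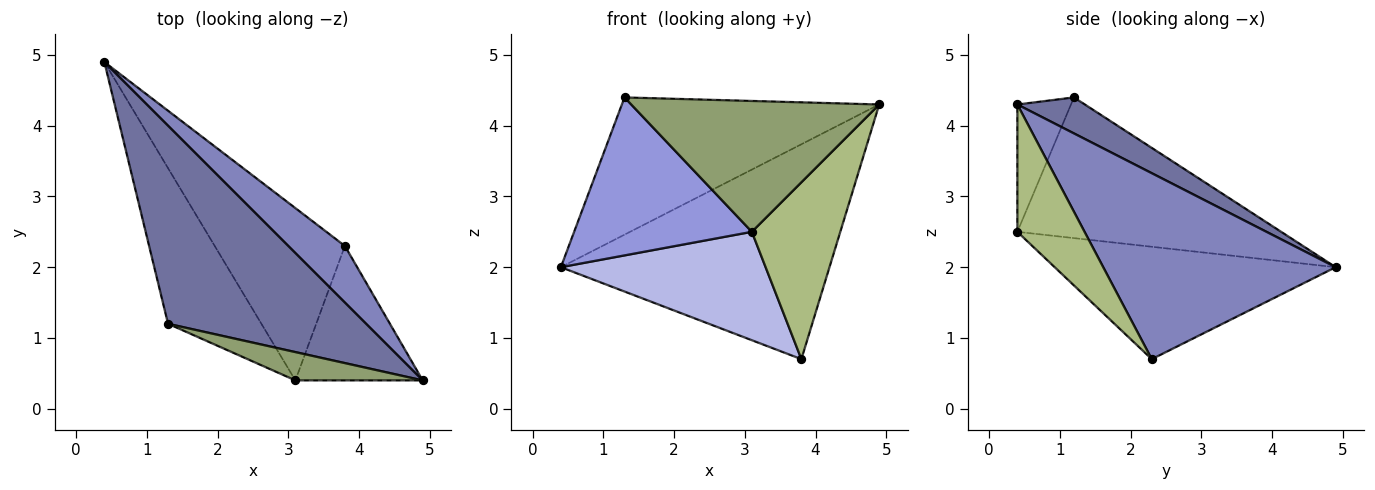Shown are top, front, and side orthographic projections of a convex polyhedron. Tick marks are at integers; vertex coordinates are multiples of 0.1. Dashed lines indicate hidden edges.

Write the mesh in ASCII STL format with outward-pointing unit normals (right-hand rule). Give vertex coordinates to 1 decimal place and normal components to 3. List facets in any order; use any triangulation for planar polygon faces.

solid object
 facet normal 0.148 0.563 0.813
  outer loop
   vertex 1.3 1.2 4.4
   vertex 4.9 0.4 4.3
   vertex 0.4 4.9 2.0
  endloop
 endfacet
 facet normal 0.642 0.742 0.195
  outer loop
   vertex 3.8 2.3 0.7
   vertex 0.4 4.9 2.0
   vertex 4.9 0.4 4.3
  endloop
 endfacet
 facet normal -0.727 -0.490 -0.482
  outer loop
   vertex 3.1 0.4 2.5
   vertex 1.3 1.2 4.4
   vertex 0.4 4.9 2.0
  endloop
 endfacet
 facet normal -0.590 -0.430 -0.683
  outer loop
   vertex 3.1 0.4 2.5
   vertex 0.4 4.9 2.0
   vertex 3.8 2.3 0.7
  endloop
 endfacet
 facet normal -0.207 -0.956 0.207
  outer loop
   vertex 3.1 0.4 2.5
   vertex 4.9 0.4 4.3
   vertex 1.3 1.2 4.4
  endloop
 endfacet
 facet normal 0.518 -0.681 -0.518
  outer loop
   vertex 3.1 0.4 2.5
   vertex 3.8 2.3 0.7
   vertex 4.9 0.4 4.3
  endloop
 endfacet
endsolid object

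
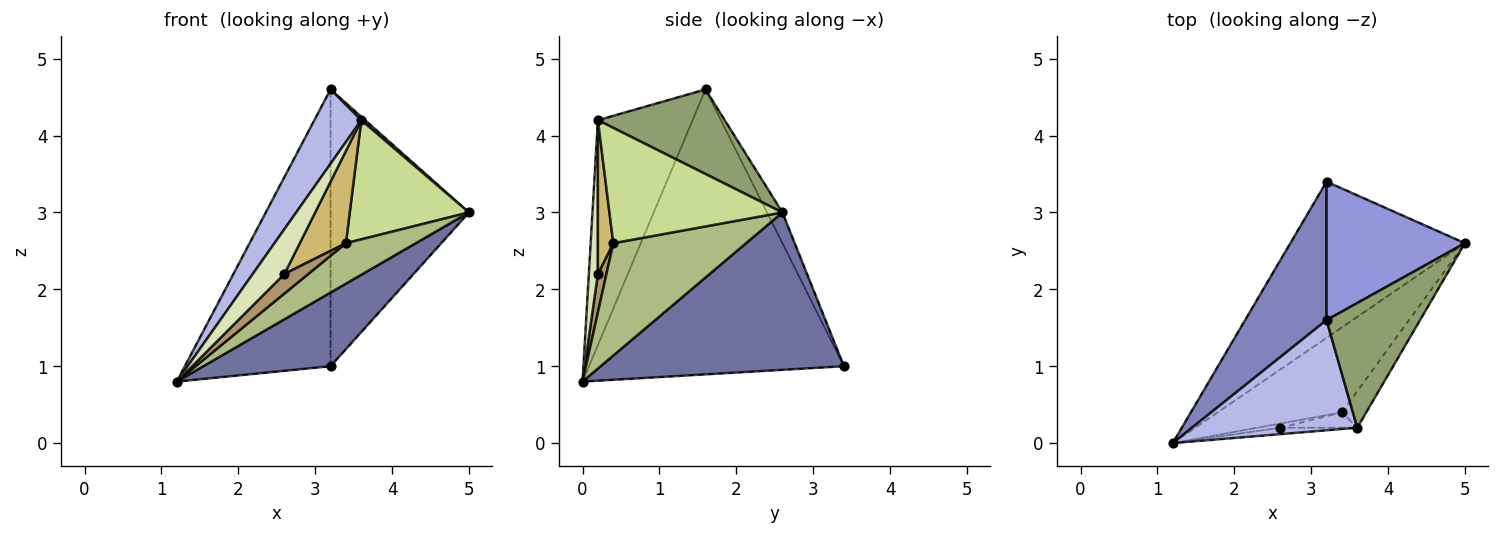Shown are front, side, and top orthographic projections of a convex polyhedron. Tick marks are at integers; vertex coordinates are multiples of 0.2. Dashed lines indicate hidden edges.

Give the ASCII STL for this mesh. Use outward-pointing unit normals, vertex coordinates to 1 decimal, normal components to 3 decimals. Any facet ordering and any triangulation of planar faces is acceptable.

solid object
 facet normal 0.632 -0.331 -0.701
  outer loop
   vertex 3.2 3.4 1.0
   vertex 5.0 2.6 3.0
   vertex 1.2 0.0 0.8
  endloop
 endfacet
 facet normal -0.843 0.482 0.241
  outer loop
   vertex 3.2 1.6 4.6
   vertex 3.2 3.4 1.0
   vertex 1.2 0.0 0.8
  endloop
 endfacet
 facet normal -0.099 0.890 0.445
  outer loop
   vertex 3.2 1.6 4.6
   vertex 5.0 2.6 3.0
   vertex 3.2 3.4 1.0
  endloop
 endfacet
 facet normal -0.748 -0.371 0.550
  outer loop
   vertex 3.6 0.2 4.2
   vertex 3.2 1.6 4.6
   vertex 1.2 0.0 0.8
  endloop
 endfacet
 facet normal 0.671 -0.020 0.742
  outer loop
   vertex 3.6 0.2 4.2
   vertex 5.0 2.6 3.0
   vertex 3.2 1.6 4.6
  endloop
 endfacet
 facet normal 0.633 -0.333 -0.699
  outer loop
   vertex 3.4 0.4 2.6
   vertex 1.2 0.0 0.8
   vertex 5.0 2.6 3.0
  endloop
 endfacet
 facet normal 0.811 -0.559 -0.171
  outer loop
   vertex 3.4 0.4 2.6
   vertex 5.0 2.6 3.0
   vertex 3.6 0.2 4.2
  endloop
 endfacet
 facet normal 0.272 -0.953 -0.136
  outer loop
   vertex 2.6 0.2 2.2
   vertex 3.6 0.2 4.2
   vertex 1.2 0.0 0.8
  endloop
 endfacet
 facet normal 0.330 -0.923 -0.198
  outer loop
   vertex 2.6 0.2 2.2
   vertex 1.2 0.0 0.8
   vertex 3.4 0.4 2.6
  endloop
 endfacet
 facet normal 0.312 -0.937 -0.156
  outer loop
   vertex 2.6 0.2 2.2
   vertex 3.4 0.4 2.6
   vertex 3.6 0.2 4.2
  endloop
 endfacet
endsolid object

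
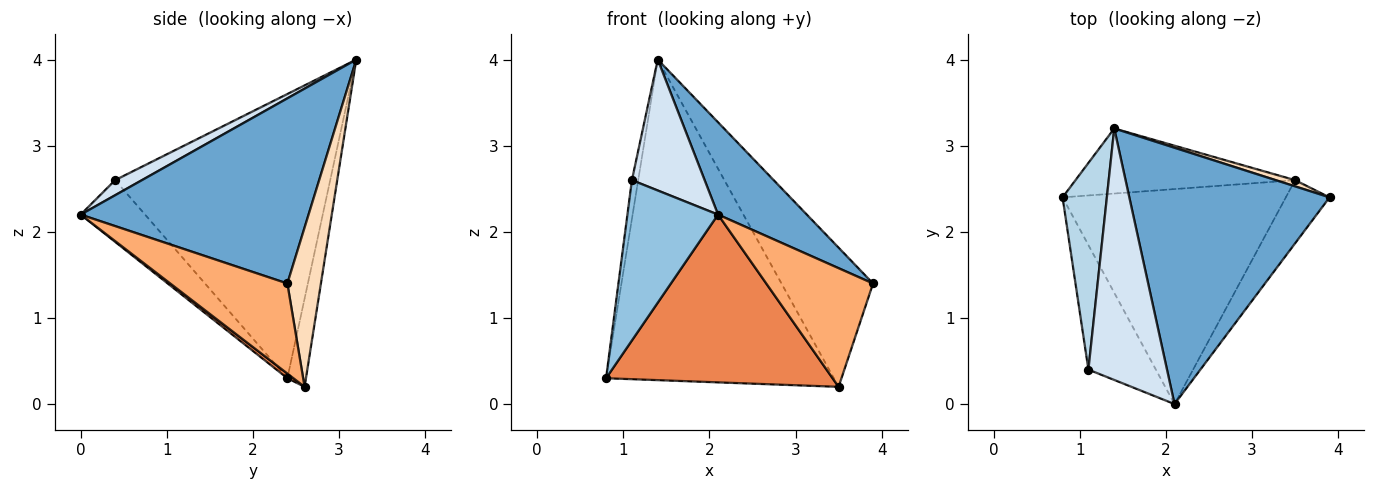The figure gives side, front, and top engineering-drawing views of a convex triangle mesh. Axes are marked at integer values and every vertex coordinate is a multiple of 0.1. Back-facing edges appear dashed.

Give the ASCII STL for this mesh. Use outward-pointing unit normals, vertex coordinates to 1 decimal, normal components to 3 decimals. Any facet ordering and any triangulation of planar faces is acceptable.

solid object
 facet normal 0.656 -0.256 0.710
  outer loop
   vertex 1.4 3.2 4.0
   vertex 2.1 0.0 2.2
   vertex 3.9 2.4 1.4
  endloop
 endfacet
 facet normal -0.489 -0.689 -0.535
  outer loop
   vertex 1.1 0.4 2.6
   vertex 0.8 2.4 0.3
   vertex 2.1 0.0 2.2
  endloop
 endfacet
 facet normal -0.988 0.029 0.154
  outer loop
   vertex 1.1 0.4 2.6
   vertex 1.4 3.2 4.0
   vertex 0.8 2.4 0.3
  endloop
 endfacet
 facet normal 0.168 -0.455 0.874
  outer loop
   vertex 1.1 0.4 2.6
   vertex 2.1 0.0 2.2
   vertex 1.4 3.2 4.0
  endloop
 endfacet
 facet normal 0.016 -0.615 -0.788
  outer loop
   vertex 3.5 2.6 0.2
   vertex 2.1 0.0 2.2
   vertex 0.8 2.4 0.3
  endloop
 endfacet
 facet normal 0.696 -0.634 -0.338
  outer loop
   vertex 3.5 2.6 0.2
   vertex 3.9 2.4 1.4
   vertex 2.1 0.0 2.2
  endloop
 endfacet
 facet normal -0.080 0.977 -0.198
  outer loop
   vertex 3.5 2.6 0.2
   vertex 0.8 2.4 0.3
   vertex 1.4 3.2 4.0
  endloop
 endfacet
 facet normal 0.344 0.938 0.042
  outer loop
   vertex 3.5 2.6 0.2
   vertex 1.4 3.2 4.0
   vertex 3.9 2.4 1.4
  endloop
 endfacet
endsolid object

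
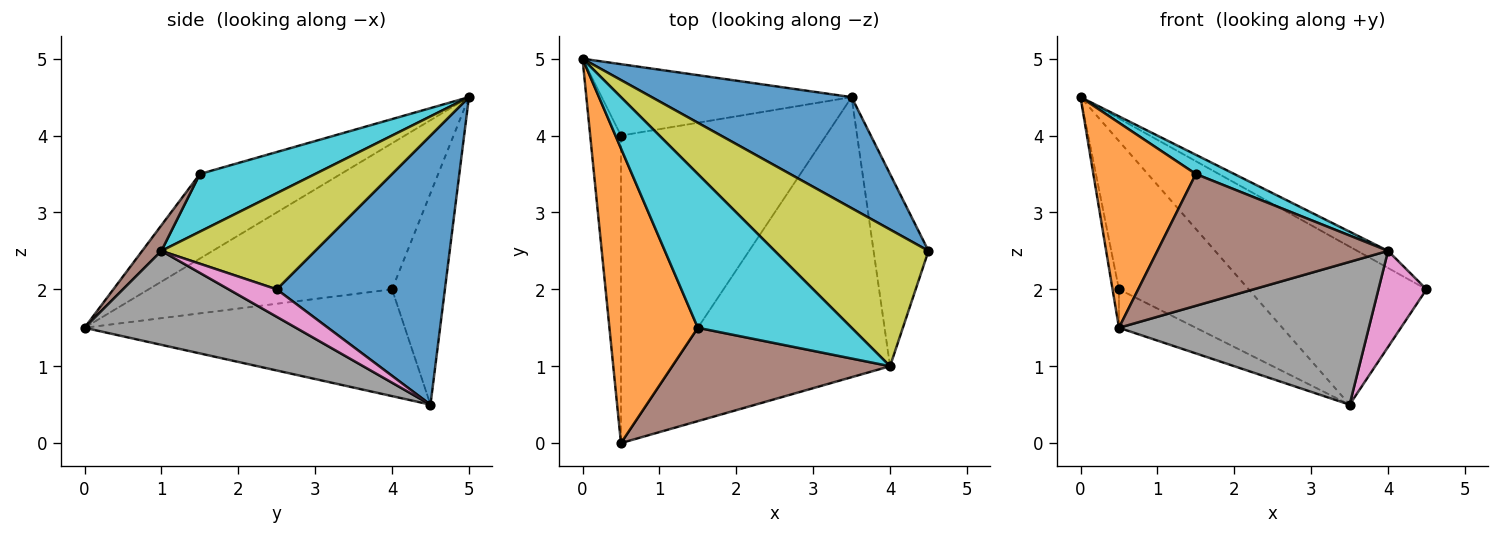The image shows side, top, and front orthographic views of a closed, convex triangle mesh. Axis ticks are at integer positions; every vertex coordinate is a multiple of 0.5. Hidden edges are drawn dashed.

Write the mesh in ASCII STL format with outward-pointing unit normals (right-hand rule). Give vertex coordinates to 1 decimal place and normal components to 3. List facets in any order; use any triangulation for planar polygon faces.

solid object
 facet normal 0.612 0.647 0.455
  outer loop
   vertex 3.5 4.5 0.5
   vertex 0.0 5.0 4.5
   vertex 4.5 2.5 2.0
  endloop
 endfacet
 facet normal -0.618 -0.449 0.646
  outer loop
   vertex 1.5 1.5 3.5
   vertex 0.0 5.0 4.5
   vertex 0.5 0.0 1.5
  endloop
 endfacet
 facet normal -0.978 0.026 -0.206
  outer loop
   vertex 0.5 4.0 2.0
   vertex 0.5 0.0 1.5
   vertex 0.0 5.0 4.5
  endloop
 endfacet
 facet normal -0.345 0.846 -0.407
  outer loop
   vertex 0.5 4.0 2.0
   vertex 0.0 5.0 4.5
   vertex 3.5 4.5 0.5
  endloop
 endfacet
 facet normal -0.459 0.110 -0.882
  outer loop
   vertex 0.5 4.0 2.0
   vertex 3.5 4.5 0.5
   vertex 0.5 0.0 1.5
  endloop
 endfacet
 facet normal 0.068 -0.814 0.577
  outer loop
   vertex 4.0 1.0 2.5
   vertex 1.5 1.5 3.5
   vertex 0.5 0.0 1.5
  endloop
 endfacet
 facet normal 0.408 -0.408 -0.816
  outer loop
   vertex 4.0 1.0 2.5
   vertex 3.5 4.5 0.5
   vertex 4.5 2.5 2.0
  endloop
 endfacet
 facet normal 0.359 -0.424 -0.832
  outer loop
   vertex 4.0 1.0 2.5
   vertex 0.5 0.0 1.5
   vertex 3.5 4.5 0.5
  endloop
 endfacet
 facet normal 0.527 0.105 0.843
  outer loop
   vertex 4.0 1.0 2.5
   vertex 4.5 2.5 2.0
   vertex 0.0 5.0 4.5
  endloop
 endfacet
 facet normal 0.349 -0.116 0.930
  outer loop
   vertex 4.0 1.0 2.5
   vertex 0.0 5.0 4.5
   vertex 1.5 1.5 3.5
  endloop
 endfacet
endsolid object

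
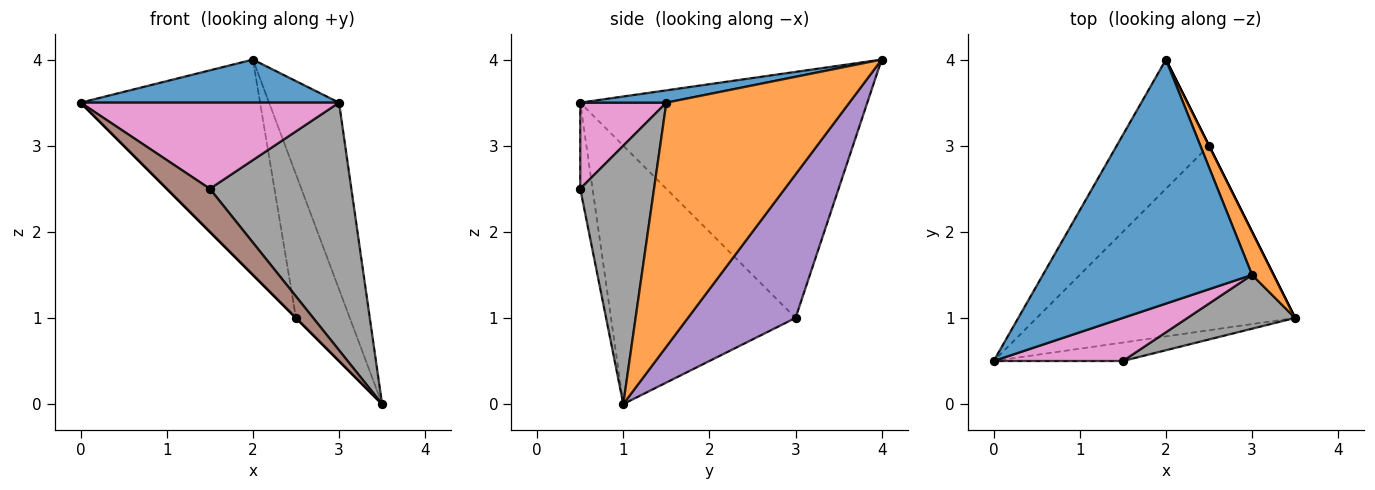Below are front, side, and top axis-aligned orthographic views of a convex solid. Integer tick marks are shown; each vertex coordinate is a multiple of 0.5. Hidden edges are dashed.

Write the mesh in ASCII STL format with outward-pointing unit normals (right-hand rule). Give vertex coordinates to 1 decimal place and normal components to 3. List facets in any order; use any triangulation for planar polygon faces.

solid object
 facet normal 0.058 -0.173 0.983
  outer loop
   vertex 3.0 1.5 3.5
   vertex 2.0 4.0 4.0
   vertex 0.0 0.5 3.5
  endloop
 endfacet
 facet normal 0.931 0.356 0.082
  outer loop
   vertex 3.0 1.5 3.5
   vertex 3.5 1.0 0.0
   vertex 2.0 4.0 4.0
  endloop
 endfacet
 facet normal -0.707 0.000 -0.707
  outer loop
   vertex 2.5 3.0 1.0
   vertex 3.5 1.0 0.0
   vertex 0.0 0.5 3.5
  endloop
 endfacet
 facet normal -0.808 0.505 -0.303
  outer loop
   vertex 2.5 3.0 1.0
   vertex 0.0 0.5 3.5
   vertex 2.0 4.0 4.0
  endloop
 endfacet
 facet normal 0.894 0.447 0.000
  outer loop
   vertex 2.5 3.0 1.0
   vertex 2.0 4.0 4.0
   vertex 3.5 1.0 0.0
  endloop
 endfacet
 facet normal -0.254 -0.889 -0.381
  outer loop
   vertex 1.5 0.5 2.5
   vertex 0.0 0.5 3.5
   vertex 3.5 1.0 0.0
  endloop
 endfacet
 facet normal 0.286 -0.857 0.429
  outer loop
   vertex 1.5 0.5 2.5
   vertex 3.0 1.5 3.5
   vertex 0.0 0.5 3.5
  endloop
 endfacet
 facet normal 0.454 -0.871 0.189
  outer loop
   vertex 1.5 0.5 2.5
   vertex 3.5 1.0 0.0
   vertex 3.0 1.5 3.5
  endloop
 endfacet
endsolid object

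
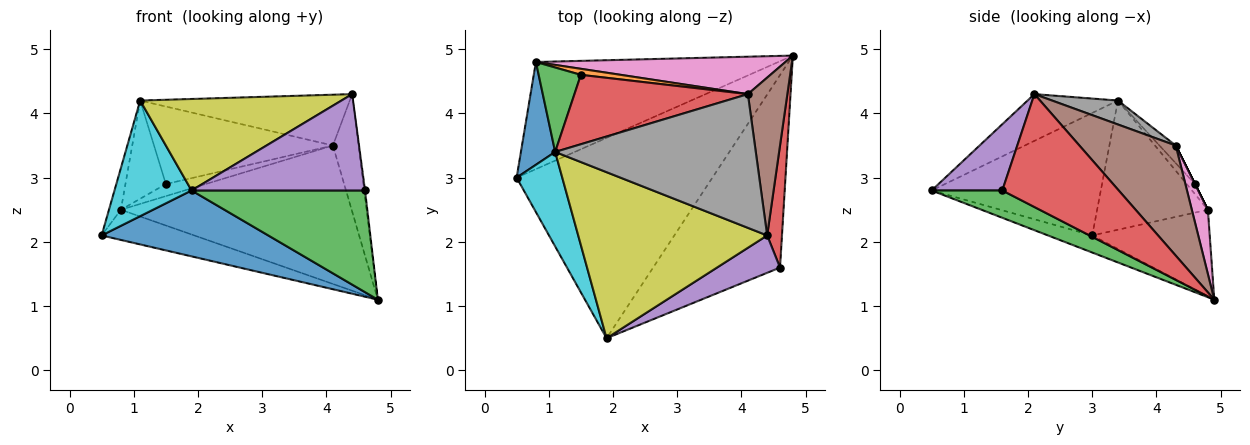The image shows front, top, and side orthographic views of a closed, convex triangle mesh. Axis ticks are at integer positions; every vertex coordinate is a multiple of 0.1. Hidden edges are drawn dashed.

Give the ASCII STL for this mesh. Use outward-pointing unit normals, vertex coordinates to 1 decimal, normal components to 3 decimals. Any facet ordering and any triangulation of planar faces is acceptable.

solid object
 facet normal -0.083 -0.311 -0.947
  outer loop
   vertex 1.9 0.5 2.8
   vertex 0.5 3.0 2.1
   vertex 4.8 4.9 1.1
  endloop
 endfacet
 facet normal -0.325 0.256 -0.910
  outer loop
   vertex 0.8 4.8 2.5
   vertex 4.8 4.9 1.1
   vertex 0.5 3.0 2.1
  endloop
 endfacet
 facet normal 0.187 -0.459 -0.869
  outer loop
   vertex 4.6 1.6 2.8
   vertex 1.9 0.5 2.8
   vertex 4.8 4.9 1.1
  endloop
 endfacet
 facet normal 0.992 0.007 0.130
  outer loop
   vertex 4.6 1.6 2.8
   vertex 4.8 4.9 1.1
   vertex 4.4 2.1 4.3
  endloop
 endfacet
 facet normal 0.355 -0.872 0.338
  outer loop
   vertex 4.6 1.6 2.8
   vertex 4.4 2.1 4.3
   vertex 1.9 0.5 2.8
  endloop
 endfacet
 facet normal 0.913 0.243 0.327
  outer loop
   vertex 4.1 4.3 3.5
   vertex 4.4 2.1 4.3
   vertex 4.8 4.9 1.1
  endloop
 endfacet
 facet normal 0.067 0.963 0.260
  outer loop
   vertex 4.1 4.3 3.5
   vertex 4.8 4.9 1.1
   vertex 0.8 4.8 2.5
  endloop
 endfacet
 facet normal 0.111 0.353 0.929
  outer loop
   vertex 1.1 3.4 4.2
   vertex 4.4 2.1 4.3
   vertex 4.1 4.3 3.5
  endloop
 endfacet
 facet normal -0.212 -0.472 0.856
  outer loop
   vertex 1.1 3.4 4.2
   vertex 1.9 0.5 2.8
   vertex 4.4 2.1 4.3
  endloop
 endfacet
 facet normal -0.862 -0.393 0.321
  outer loop
   vertex 1.1 3.4 4.2
   vertex 0.5 3.0 2.1
   vertex 1.9 0.5 2.8
  endloop
 endfacet
 facet normal -0.961 0.104 0.255
  outer loop
   vertex 1.1 3.4 4.2
   vertex 0.8 4.8 2.5
   vertex 0.5 3.0 2.1
  endloop
 endfacet
 facet normal 0.000 0.894 0.447
  outer loop
   vertex 1.5 4.6 2.9
   vertex 4.1 4.3 3.5
   vertex 0.8 4.8 2.5
  endloop
 endfacet
 facet normal -0.154 0.749 0.644
  outer loop
   vertex 1.5 4.6 2.9
   vertex 0.8 4.8 2.5
   vertex 1.1 3.4 4.2
  endloop
 endfacet
 facet normal -0.068 0.743 0.665
  outer loop
   vertex 1.5 4.6 2.9
   vertex 1.1 3.4 4.2
   vertex 4.1 4.3 3.5
  endloop
 endfacet
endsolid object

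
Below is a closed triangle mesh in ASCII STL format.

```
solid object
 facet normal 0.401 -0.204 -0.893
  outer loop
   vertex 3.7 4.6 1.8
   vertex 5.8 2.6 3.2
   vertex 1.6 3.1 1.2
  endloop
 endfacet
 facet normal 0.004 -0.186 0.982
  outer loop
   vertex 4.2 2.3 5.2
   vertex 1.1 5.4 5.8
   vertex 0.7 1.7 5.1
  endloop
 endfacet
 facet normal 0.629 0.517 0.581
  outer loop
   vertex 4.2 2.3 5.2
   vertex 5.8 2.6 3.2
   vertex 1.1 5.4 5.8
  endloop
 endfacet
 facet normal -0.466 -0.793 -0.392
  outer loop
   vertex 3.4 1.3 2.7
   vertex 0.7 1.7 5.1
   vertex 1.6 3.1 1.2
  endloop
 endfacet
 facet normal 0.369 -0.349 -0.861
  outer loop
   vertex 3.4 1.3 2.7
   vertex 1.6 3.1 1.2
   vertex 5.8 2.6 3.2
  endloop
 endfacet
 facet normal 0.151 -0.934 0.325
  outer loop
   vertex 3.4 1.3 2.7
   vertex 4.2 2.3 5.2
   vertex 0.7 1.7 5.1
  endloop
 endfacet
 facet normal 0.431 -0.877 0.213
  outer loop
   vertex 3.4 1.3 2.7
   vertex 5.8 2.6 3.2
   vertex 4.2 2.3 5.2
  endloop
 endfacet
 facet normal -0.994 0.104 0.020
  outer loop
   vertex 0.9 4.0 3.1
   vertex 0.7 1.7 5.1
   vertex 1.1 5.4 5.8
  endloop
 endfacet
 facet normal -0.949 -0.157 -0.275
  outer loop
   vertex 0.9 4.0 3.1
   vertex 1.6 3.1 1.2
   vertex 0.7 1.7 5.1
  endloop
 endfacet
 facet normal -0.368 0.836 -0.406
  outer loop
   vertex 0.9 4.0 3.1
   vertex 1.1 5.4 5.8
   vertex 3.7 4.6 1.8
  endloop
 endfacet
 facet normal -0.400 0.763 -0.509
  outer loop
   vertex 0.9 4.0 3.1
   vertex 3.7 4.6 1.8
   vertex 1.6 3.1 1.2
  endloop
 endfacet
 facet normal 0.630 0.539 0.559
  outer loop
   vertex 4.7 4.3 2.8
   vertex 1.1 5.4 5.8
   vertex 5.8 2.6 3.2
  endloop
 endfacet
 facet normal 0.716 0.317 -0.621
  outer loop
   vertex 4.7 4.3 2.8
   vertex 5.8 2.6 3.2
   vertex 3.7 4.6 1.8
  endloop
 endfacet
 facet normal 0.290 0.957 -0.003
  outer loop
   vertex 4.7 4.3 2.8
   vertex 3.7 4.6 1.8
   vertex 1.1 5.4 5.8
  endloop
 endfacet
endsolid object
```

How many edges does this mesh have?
21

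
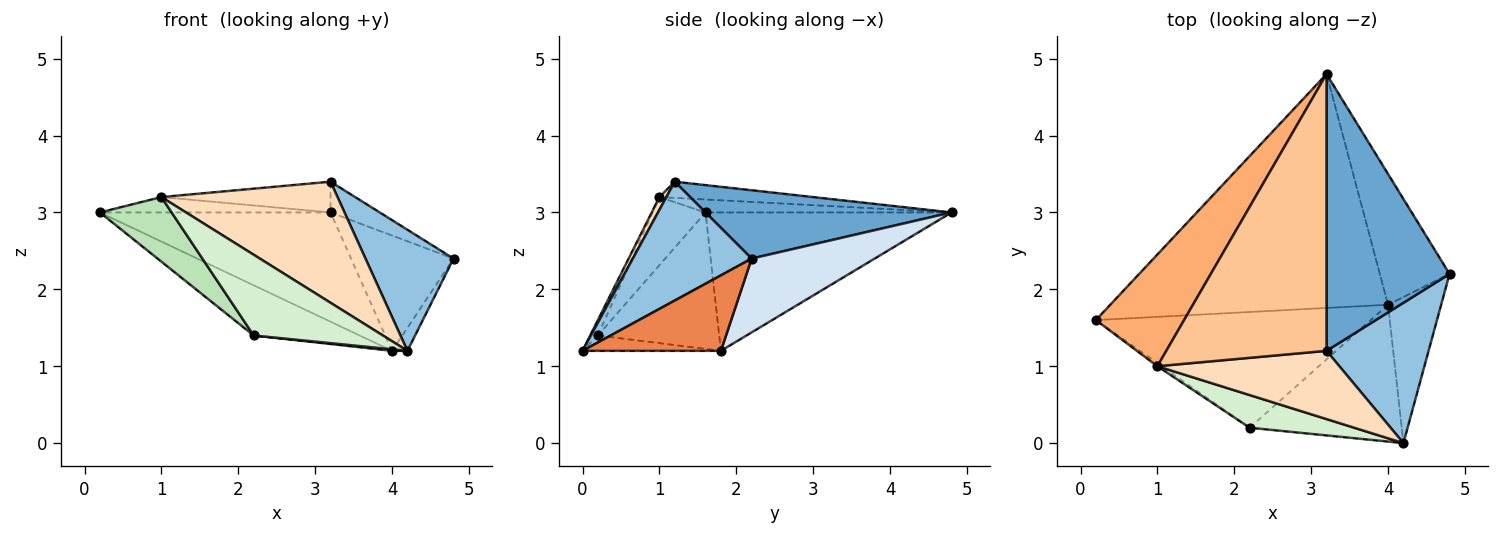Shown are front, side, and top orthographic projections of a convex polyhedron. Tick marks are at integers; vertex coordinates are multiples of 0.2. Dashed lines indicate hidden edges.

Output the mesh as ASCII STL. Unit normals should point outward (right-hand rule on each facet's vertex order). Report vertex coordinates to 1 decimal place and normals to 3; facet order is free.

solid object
 facet normal 0.483 0.097 0.870
  outer loop
   vertex 3.2 1.2 3.4
   vertex 4.8 2.2 2.4
   vertex 3.2 4.8 3.0
  endloop
 endfacet
 facet normal 0.661 -0.490 0.568
  outer loop
   vertex 3.2 1.2 3.4
   vertex 4.2 0.0 1.2
   vertex 4.8 2.2 2.4
  endloop
 endfacet
 facet normal -0.411 0.386 -0.826
  outer loop
   vertex 4.0 1.8 1.2
   vertex 0.2 1.6 3.0
   vertex 3.2 4.8 3.0
  endloop
 endfacet
 facet normal 0.622 0.518 -0.587
  outer loop
   vertex 4.0 1.8 1.2
   vertex 3.2 4.8 3.0
   vertex 4.8 2.2 2.4
  endloop
 endfacet
 facet normal 0.814 0.090 -0.573
  outer loop
   vertex 4.0 1.8 1.2
   vertex 4.8 2.2 2.4
   vertex 4.2 0.0 1.2
  endloop
 endfacet
 facet normal -0.144 0.135 0.980
  outer loop
   vertex 1.0 1.0 3.2
   vertex 3.2 4.8 3.0
   vertex 0.2 1.6 3.0
  endloop
 endfacet
 facet normal -0.100 0.110 0.989
  outer loop
   vertex 1.0 1.0 3.2
   vertex 3.2 1.2 3.4
   vertex 3.2 4.8 3.0
  endloop
 endfacet
 facet normal 0.035 -0.871 0.491
  outer loop
   vertex 1.0 1.0 3.2
   vertex 4.2 0.0 1.2
   vertex 3.2 1.2 3.4
  endloop
 endfacet
 facet normal -0.415 0.362 -0.835
  outer loop
   vertex 2.2 0.2 1.4
   vertex 0.2 1.6 3.0
   vertex 4.0 1.8 1.2
  endloop
 endfacet
 facet normal -0.101 -0.011 -0.995
  outer loop
   vertex 2.2 0.2 1.4
   vertex 4.0 1.8 1.2
   vertex 4.2 0.0 1.2
  endloop
 endfacet
 facet normal -0.593 -0.804 -0.038
  outer loop
   vertex 2.2 0.2 1.4
   vertex 1.0 1.0 3.2
   vertex 0.2 1.6 3.0
  endloop
 endfacet
 facet normal -0.055 -0.926 0.375
  outer loop
   vertex 2.2 0.2 1.4
   vertex 4.2 0.0 1.2
   vertex 1.0 1.0 3.2
  endloop
 endfacet
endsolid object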